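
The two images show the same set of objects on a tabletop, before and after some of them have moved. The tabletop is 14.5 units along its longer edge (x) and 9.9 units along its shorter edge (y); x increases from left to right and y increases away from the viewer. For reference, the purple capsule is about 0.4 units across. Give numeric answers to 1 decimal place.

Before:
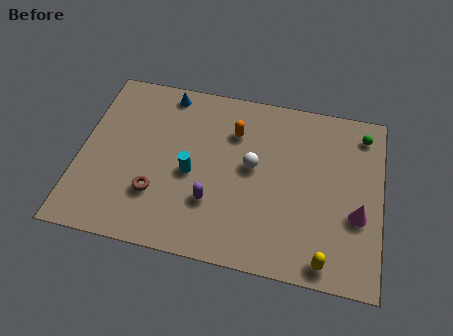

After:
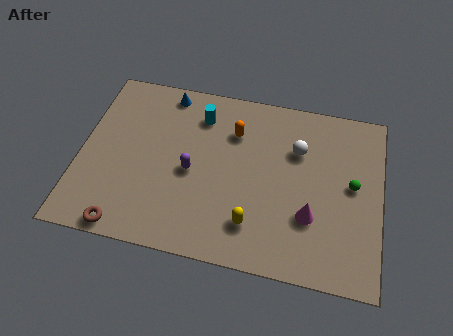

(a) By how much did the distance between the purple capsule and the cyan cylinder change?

+1.5

The distance was about 1.8 in the first image and 3.3 in the second, so they moved 1.5 units further apart.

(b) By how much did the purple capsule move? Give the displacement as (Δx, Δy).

(-1.1, 1.5)

From the two frames, the purple capsule sits at roughly (6.5, 3.0) before and (5.4, 4.5) after.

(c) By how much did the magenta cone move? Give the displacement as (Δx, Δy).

(-2.2, -0.5)

The magenta cone was at about (13.4, 3.7) and moved to about (11.2, 3.2).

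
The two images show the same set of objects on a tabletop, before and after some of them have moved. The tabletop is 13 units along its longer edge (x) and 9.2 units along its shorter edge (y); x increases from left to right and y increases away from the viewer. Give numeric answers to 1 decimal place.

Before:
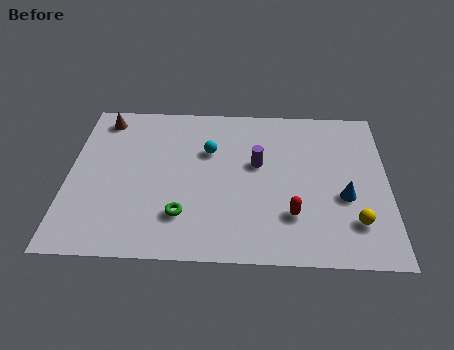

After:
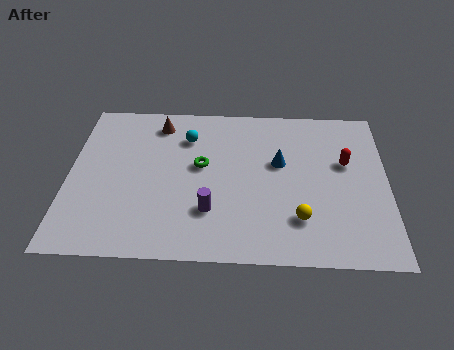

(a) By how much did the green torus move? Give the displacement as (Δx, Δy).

(0.7, 2.9)

The green torus started near (4.7, 2.3) and ended near (5.4, 5.2).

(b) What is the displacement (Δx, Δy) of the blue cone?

(-2.6, 1.9)

The blue cone was at about (11.2, 3.6) and moved to about (8.6, 5.5).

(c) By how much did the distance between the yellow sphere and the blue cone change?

+1.8

The distance was about 1.5 in the first image and 3.3 in the second, so they moved 1.8 units further apart.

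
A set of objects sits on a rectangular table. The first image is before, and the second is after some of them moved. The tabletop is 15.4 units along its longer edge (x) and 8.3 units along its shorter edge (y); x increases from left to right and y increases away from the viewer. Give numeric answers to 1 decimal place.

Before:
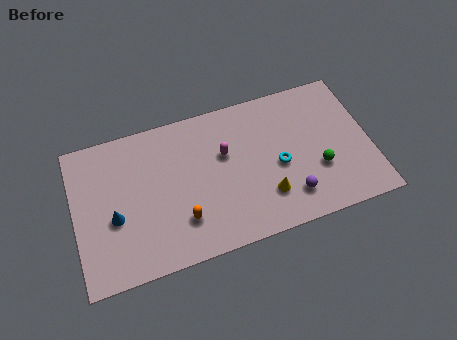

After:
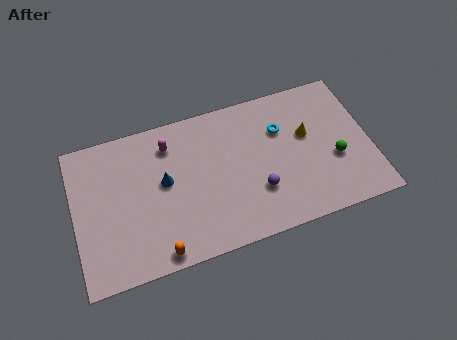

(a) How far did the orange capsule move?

1.9

The orange capsule moved from about (5.4, 2.2) to (4.1, 0.8), a distance of √(1.3² + 1.4²) ≈ 1.9.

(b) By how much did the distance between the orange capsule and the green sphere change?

+2.5

They were about 7.2 units apart before and 9.7 after — 2.5 units further apart.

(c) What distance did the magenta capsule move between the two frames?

3.1

From (7.9, 5.2) to (5.1, 6.6), the magenta capsule covered √(2.8² + 1.4²) ≈ 3.1 units.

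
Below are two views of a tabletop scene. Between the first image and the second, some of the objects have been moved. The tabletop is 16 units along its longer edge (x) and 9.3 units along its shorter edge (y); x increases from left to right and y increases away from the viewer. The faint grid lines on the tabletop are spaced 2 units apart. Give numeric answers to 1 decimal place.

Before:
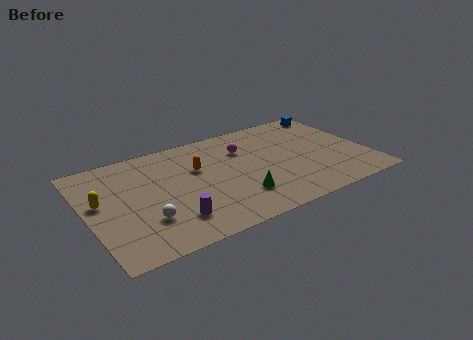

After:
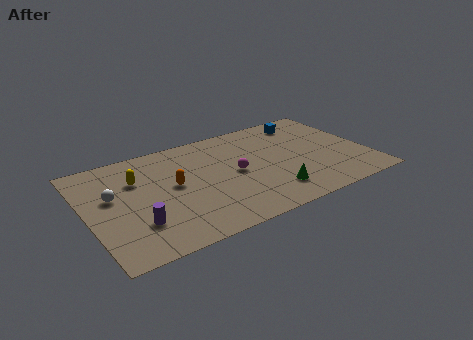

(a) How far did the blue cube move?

1.8

The blue cube was near (14.9, 8.2) before and (13.1, 7.8) after, so it travelled √(1.8² + 0.4²) ≈ 1.8 units.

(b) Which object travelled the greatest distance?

the white sphere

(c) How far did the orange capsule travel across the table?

1.7

From (6.4, 5.9) to (4.9, 5.0), the orange capsule covered √(1.5² + 0.9²) ≈ 1.7 units.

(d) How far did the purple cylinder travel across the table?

2.0

The purple cylinder was near (4.4, 2.1) before and (2.5, 2.6) after, so it travelled √(1.9² + 0.5²) ≈ 2.0 units.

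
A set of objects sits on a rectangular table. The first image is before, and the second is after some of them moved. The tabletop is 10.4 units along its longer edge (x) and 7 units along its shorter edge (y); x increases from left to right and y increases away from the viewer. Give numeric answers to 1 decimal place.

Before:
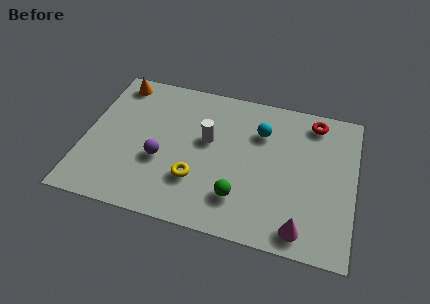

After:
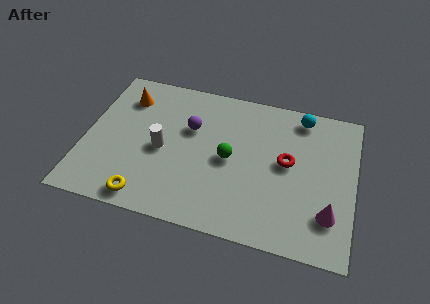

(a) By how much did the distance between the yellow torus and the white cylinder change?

+0.4

Before: roughly 2.0 units apart; after: 2.4. That's 0.4 units further apart.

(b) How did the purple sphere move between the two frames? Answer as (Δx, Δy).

(1.0, 1.8)

From the two frames, the purple sphere sits at roughly (3.0, 2.7) before and (4.0, 4.5) after.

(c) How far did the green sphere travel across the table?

1.8

The green sphere moved from about (6.1, 1.7) to (5.6, 3.4), a distance of √(0.5² + 1.7²) ≈ 1.8.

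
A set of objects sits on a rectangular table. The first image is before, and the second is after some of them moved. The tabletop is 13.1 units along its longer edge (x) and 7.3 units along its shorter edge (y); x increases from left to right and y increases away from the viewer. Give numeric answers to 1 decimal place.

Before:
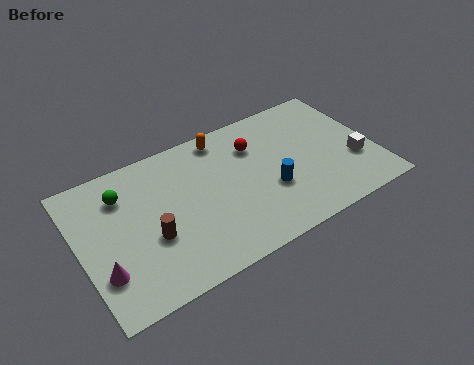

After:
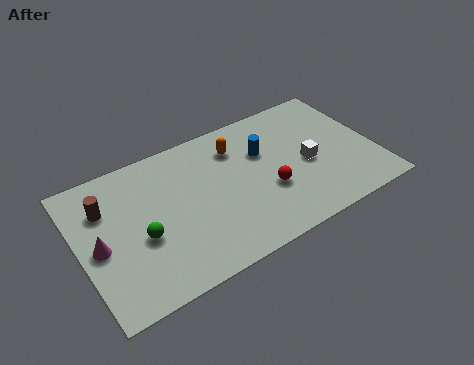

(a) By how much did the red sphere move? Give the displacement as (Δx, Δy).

(0.2, -2.6)

The red sphere started near (8.0, 5.3) and ended near (8.2, 2.7).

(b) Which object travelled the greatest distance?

the brown cylinder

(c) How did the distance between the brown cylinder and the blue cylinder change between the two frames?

+1.7

Before: roughly 5.3 units apart; after: 7.0. That's 1.7 units further apart.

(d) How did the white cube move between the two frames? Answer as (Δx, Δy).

(-2.0, 0.8)

The white cube started near (12.1, 2.5) and ended near (10.1, 3.3).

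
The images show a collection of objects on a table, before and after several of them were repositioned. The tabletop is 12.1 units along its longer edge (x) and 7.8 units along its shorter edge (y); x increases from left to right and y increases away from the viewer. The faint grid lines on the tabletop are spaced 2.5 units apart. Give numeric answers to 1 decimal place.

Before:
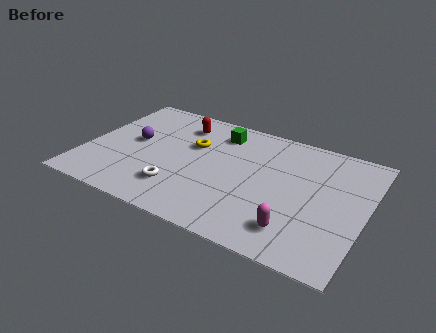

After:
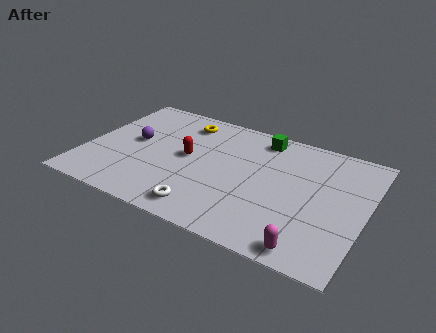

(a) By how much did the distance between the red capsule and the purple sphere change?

-0.3

The distance was about 2.7 in the first image and 2.4 in the second, so they moved 0.3 units closer together.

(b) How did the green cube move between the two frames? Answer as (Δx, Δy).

(1.8, 0.4)

The green cube was at about (5.5, 6.3) and moved to about (7.3, 6.7).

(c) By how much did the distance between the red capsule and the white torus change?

-1.1

The distance was about 4.3 in the first image and 3.2 in the second, so they moved 1.1 units closer together.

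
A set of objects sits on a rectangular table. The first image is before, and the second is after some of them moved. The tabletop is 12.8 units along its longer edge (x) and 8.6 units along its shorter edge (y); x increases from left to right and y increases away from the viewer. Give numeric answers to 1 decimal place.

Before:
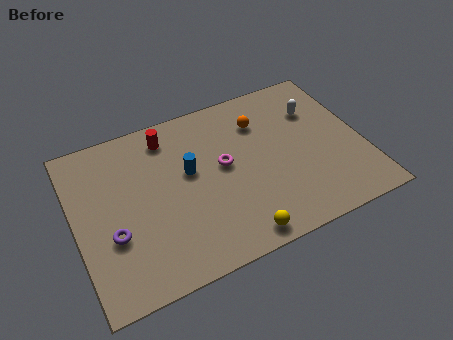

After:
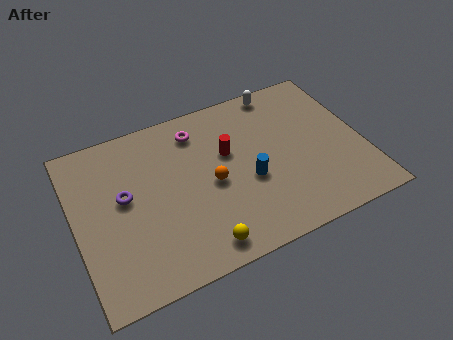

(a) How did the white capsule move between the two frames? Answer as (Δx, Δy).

(-1.4, 1.7)

The white capsule started near (11.0, 6.1) and ended near (9.6, 7.8).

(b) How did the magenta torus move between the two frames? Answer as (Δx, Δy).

(-0.9, 2.3)

The magenta torus started near (6.6, 4.7) and ended near (5.7, 7.0).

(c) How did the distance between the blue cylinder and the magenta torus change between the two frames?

+2.5

The distance was about 1.5 in the first image and 4.0 in the second, so they moved 2.5 units further apart.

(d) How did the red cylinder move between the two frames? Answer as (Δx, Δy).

(2.5, -1.9)

The red cylinder started near (4.4, 7.2) and ended near (6.9, 5.3).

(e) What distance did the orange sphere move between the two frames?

3.5

The orange sphere was near (8.5, 6.4) before and (6.0, 4.0) after, so it travelled √(2.5² + 2.4²) ≈ 3.5 units.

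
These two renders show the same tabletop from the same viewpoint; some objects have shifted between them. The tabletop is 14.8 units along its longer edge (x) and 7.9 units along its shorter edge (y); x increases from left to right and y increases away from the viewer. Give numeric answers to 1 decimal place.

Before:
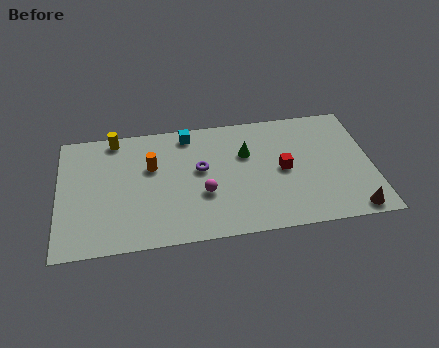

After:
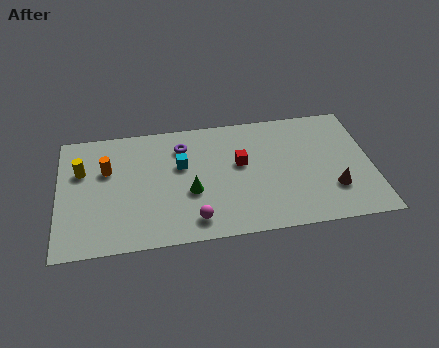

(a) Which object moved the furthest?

the green cone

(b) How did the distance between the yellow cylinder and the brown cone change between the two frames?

-0.5

Before: roughly 12.7 units apart; after: 12.2. That's 0.5 units closer together.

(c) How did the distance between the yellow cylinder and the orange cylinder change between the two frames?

-1.5

Before: roughly 2.7 units apart; after: 1.2. That's 1.5 units closer together.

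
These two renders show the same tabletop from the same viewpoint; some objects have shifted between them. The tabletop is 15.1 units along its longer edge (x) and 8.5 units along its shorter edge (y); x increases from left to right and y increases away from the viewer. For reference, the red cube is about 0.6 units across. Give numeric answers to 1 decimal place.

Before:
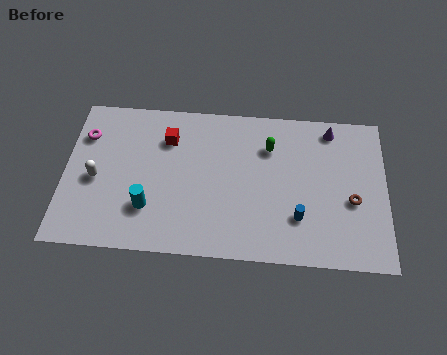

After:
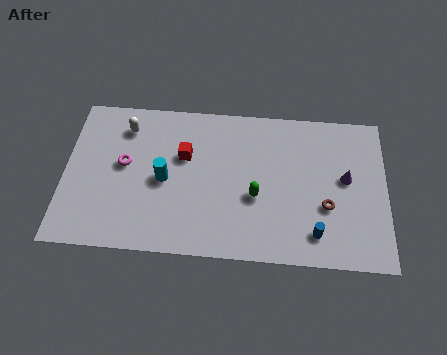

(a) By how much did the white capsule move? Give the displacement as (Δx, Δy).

(1.3, 3.0)

From the two frames, the white capsule sits at roughly (1.5, 3.8) before and (2.8, 6.8) after.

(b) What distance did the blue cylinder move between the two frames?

1.1

The blue cylinder moved from about (11.0, 2.4) to (11.8, 1.6), a distance of √(0.8² + 0.8²) ≈ 1.1.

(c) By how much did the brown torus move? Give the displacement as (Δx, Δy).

(-1.2, -0.4)

The brown torus was at about (13.5, 3.5) and moved to about (12.3, 3.1).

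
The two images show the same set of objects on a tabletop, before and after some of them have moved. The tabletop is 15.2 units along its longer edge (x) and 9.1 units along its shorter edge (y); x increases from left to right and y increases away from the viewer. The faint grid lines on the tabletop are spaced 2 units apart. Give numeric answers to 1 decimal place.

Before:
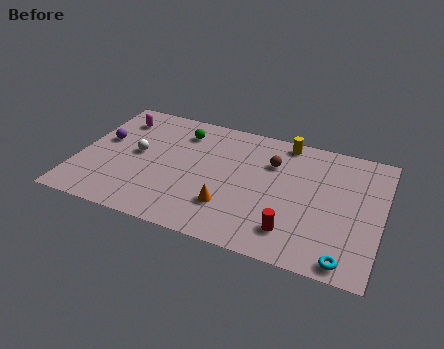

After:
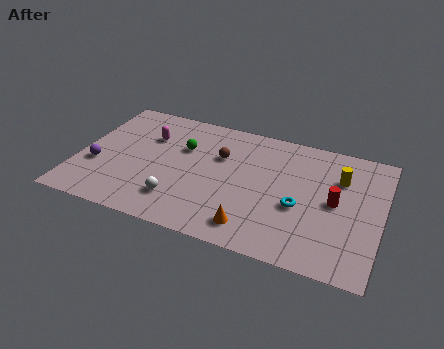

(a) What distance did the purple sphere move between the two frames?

2.0

The purple sphere was near (1.1, 5.3) before and (1.0, 3.3) after, so it travelled √(0.1² + 2.0²) ≈ 2.0 units.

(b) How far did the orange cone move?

1.6

The orange cone was near (7.8, 2.5) before and (9.1, 1.5) after, so it travelled √(1.3² + 1.0²) ≈ 1.6 units.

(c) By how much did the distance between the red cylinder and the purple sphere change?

+1.5

Before: roughly 10.5 units apart; after: 12.0. That's 1.5 units further apart.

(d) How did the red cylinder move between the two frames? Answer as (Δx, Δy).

(1.9, 2.7)

The red cylinder started near (11.0, 1.9) and ended near (12.9, 4.6).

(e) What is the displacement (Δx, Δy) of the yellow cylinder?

(2.9, -1.8)

From the two frames, the yellow cylinder sits at roughly (10.1, 8.2) before and (13.0, 6.4) after.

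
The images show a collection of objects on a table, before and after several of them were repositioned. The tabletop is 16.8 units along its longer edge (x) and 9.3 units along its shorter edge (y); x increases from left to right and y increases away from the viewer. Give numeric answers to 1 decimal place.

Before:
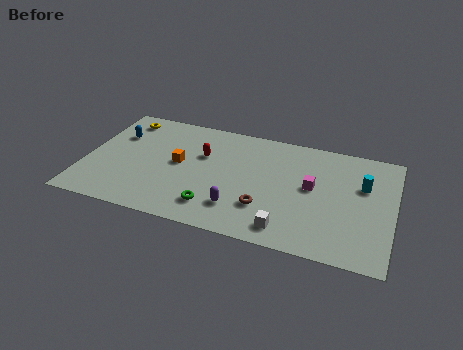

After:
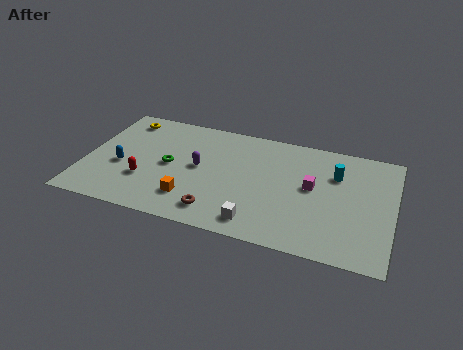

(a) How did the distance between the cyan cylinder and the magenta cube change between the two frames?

-1.0

The distance was about 2.8 in the first image and 1.8 in the second, so they moved 1.0 units closer together.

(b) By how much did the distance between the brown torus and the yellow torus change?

-1.2

They were about 9.8 units apart before and 8.6 after — 1.2 units closer together.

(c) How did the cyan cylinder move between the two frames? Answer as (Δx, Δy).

(-1.5, 0.5)

The cyan cylinder was at about (15.1, 6.0) and moved to about (13.6, 6.5).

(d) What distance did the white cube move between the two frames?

1.6

The white cube was near (11.3, 1.4) before and (9.7, 1.4) after, so it travelled √(1.6² + 0.0²) ≈ 1.6 units.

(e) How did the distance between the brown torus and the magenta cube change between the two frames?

+2.6

Before: roughly 3.4 units apart; after: 6.0. That's 2.6 units further apart.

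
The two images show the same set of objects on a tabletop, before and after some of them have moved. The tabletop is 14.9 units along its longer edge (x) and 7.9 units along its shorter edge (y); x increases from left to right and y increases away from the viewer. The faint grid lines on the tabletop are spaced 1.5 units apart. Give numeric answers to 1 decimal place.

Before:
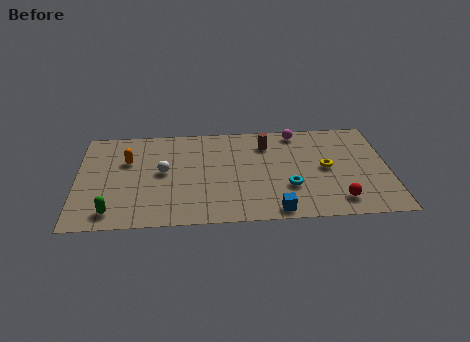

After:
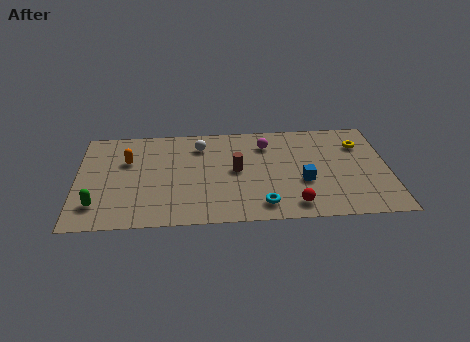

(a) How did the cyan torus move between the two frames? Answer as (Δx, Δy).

(-1.3, -1.3)

The cyan torus started near (10.1, 2.6) and ended near (8.8, 1.3).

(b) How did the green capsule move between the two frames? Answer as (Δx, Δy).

(-0.7, 0.6)

From the two frames, the green capsule sits at roughly (1.7, 1.2) before and (1.0, 1.8) after.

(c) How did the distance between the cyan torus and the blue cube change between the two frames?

+0.7

The distance was about 1.9 in the first image and 2.6 in the second, so they moved 0.7 units further apart.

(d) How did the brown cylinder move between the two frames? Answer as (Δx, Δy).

(-1.5, -2.0)

The brown cylinder started near (9.1, 6.1) and ended near (7.6, 4.1).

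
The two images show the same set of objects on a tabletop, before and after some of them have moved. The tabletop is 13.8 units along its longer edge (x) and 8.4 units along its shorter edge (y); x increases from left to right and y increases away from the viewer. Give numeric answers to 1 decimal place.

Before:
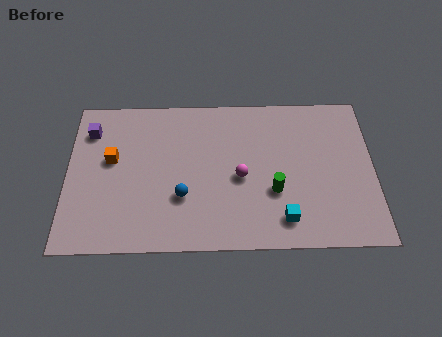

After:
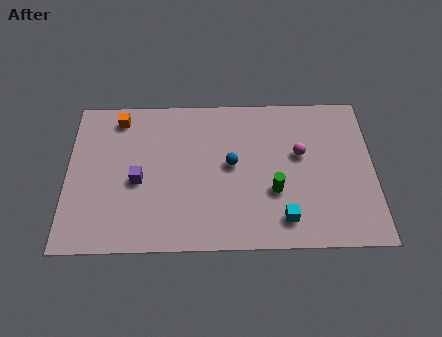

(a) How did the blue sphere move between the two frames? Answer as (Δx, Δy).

(2.2, 1.7)

From the two frames, the blue sphere sits at roughly (5.2, 2.8) before and (7.4, 4.5) after.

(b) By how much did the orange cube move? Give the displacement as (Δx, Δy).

(0.3, 2.3)

The orange cube was at about (2.0, 4.9) and moved to about (2.3, 7.2).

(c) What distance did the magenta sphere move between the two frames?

3.0

The magenta sphere was near (7.8, 3.8) before and (10.5, 5.0) after, so it travelled √(2.7² + 1.2²) ≈ 3.0 units.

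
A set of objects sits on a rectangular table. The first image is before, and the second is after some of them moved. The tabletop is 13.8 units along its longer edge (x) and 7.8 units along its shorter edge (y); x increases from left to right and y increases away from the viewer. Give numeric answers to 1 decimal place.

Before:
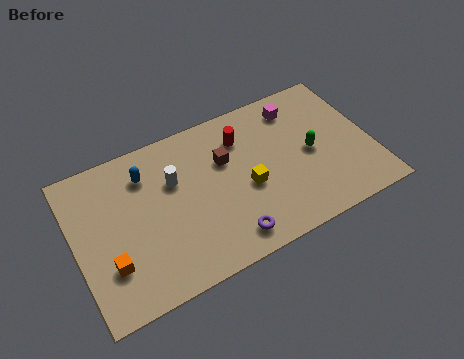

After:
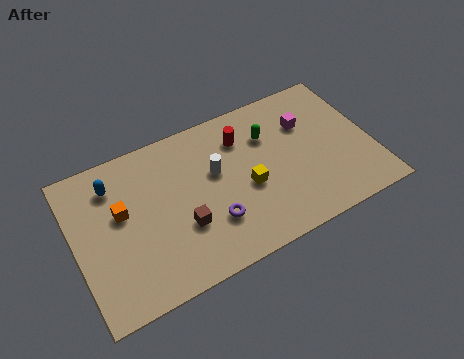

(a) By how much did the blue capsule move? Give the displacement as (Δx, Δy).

(-1.5, 0.1)

From the two frames, the blue capsule sits at roughly (3.5, 6.0) before and (2.0, 6.1) after.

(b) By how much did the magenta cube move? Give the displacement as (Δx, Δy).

(0.3, -1.0)

From the two frames, the magenta cube sits at roughly (10.7, 6.4) before and (11.0, 5.4) after.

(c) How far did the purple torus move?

1.3

The purple torus moved from about (6.7, 1.2) to (6.1, 2.3), a distance of √(0.6² + 1.1²) ≈ 1.3.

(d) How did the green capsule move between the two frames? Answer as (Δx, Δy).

(-1.8, 1.7)

The green capsule started near (11.0, 3.8) and ended near (9.2, 5.5).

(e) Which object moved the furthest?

the brown cube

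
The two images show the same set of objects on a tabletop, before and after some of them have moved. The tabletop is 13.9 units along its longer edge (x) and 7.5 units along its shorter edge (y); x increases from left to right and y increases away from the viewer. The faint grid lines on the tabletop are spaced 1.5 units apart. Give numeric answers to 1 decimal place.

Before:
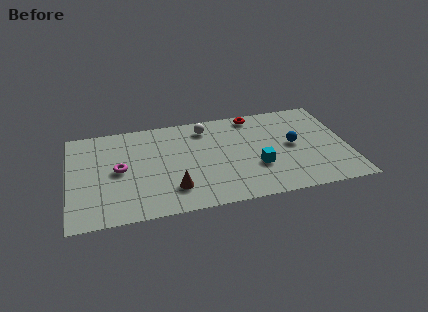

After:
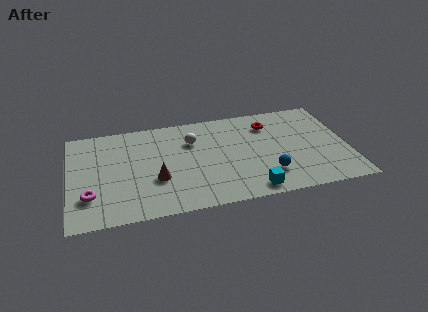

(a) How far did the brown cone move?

1.2

The brown cone was near (5.1, 1.8) before and (4.3, 2.7) after, so it travelled √(0.8² + 0.9²) ≈ 1.2 units.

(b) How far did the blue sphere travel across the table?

2.4

The blue sphere moved from about (11.2, 3.9) to (9.8, 1.9), a distance of √(1.4² + 2.0²) ≈ 2.4.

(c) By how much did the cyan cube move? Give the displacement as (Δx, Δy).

(-0.4, -1.7)

The cyan cube started near (9.3, 2.6) and ended near (8.9, 0.9).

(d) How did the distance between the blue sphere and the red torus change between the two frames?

+0.6

The distance was about 3.3 in the first image and 3.9 in the second, so they moved 0.6 units further apart.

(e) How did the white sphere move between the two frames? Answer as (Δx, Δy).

(-0.7, -0.9)

From the two frames, the white sphere sits at roughly (6.9, 6.2) before and (6.2, 5.3) after.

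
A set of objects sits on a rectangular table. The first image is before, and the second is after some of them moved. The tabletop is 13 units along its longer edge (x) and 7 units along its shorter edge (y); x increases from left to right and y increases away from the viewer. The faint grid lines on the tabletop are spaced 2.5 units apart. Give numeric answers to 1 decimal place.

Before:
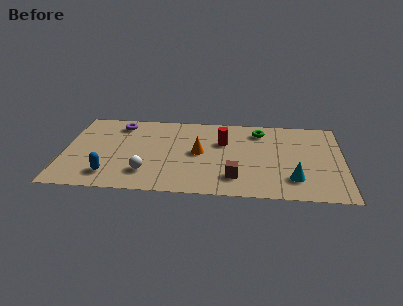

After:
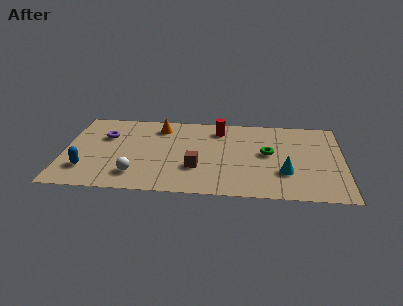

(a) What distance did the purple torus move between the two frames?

1.3

The purple torus was near (2.5, 5.8) before and (1.9, 4.7) after, so it travelled √(0.6² + 1.1²) ≈ 1.3 units.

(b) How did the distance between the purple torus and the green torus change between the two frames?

+1.1

They were about 6.6 units apart before and 7.7 after — 1.1 units further apart.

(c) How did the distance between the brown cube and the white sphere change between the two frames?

-1.2

They were about 4.1 units apart before and 2.9 after — 1.2 units closer together.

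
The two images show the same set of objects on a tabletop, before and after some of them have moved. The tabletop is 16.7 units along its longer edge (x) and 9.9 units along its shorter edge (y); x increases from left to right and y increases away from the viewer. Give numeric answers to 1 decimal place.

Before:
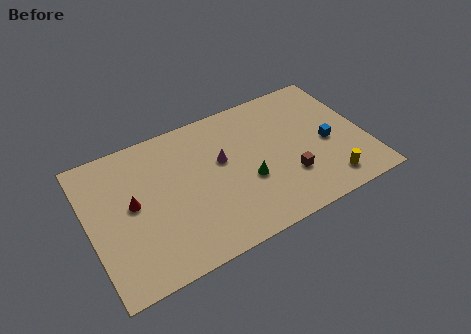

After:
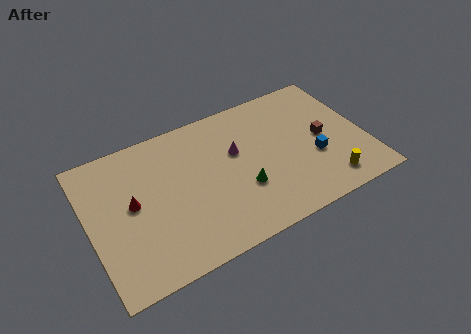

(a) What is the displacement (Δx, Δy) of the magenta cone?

(0.9, 0.2)

The magenta cone was at about (8.1, 5.9) and moved to about (9.0, 6.1).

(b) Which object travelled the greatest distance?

the brown cube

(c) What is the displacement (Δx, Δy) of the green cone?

(-0.4, -0.4)

The green cone started near (9.4, 3.8) and ended near (9.0, 3.4).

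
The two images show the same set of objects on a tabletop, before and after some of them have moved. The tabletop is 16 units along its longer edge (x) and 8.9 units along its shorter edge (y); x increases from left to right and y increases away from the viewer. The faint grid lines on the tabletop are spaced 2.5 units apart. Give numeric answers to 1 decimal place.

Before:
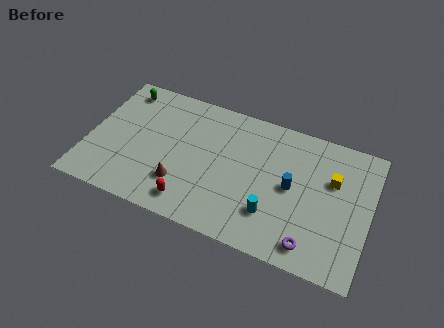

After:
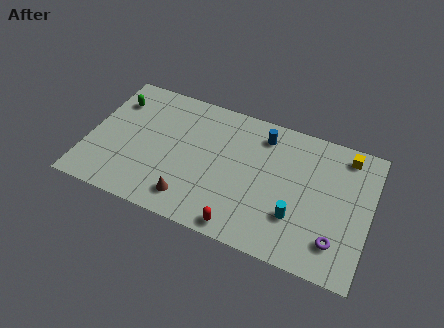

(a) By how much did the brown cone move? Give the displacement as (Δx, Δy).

(0.6, -0.8)

The brown cone was at about (5.5, 2.4) and moved to about (6.1, 1.6).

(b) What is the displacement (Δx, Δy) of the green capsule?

(-0.3, -0.9)

From the two frames, the green capsule sits at roughly (1.5, 7.6) before and (1.2, 6.7) after.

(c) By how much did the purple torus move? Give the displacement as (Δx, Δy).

(1.3, 0.7)

The purple torus was at about (13.0, 1.3) and moved to about (14.3, 2.0).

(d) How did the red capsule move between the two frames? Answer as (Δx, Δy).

(2.9, -0.5)

From the two frames, the red capsule sits at roughly (6.2, 1.4) before and (9.1, 0.9) after.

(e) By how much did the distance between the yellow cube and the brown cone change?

+1.3

Before: roughly 9.0 units apart; after: 10.3. That's 1.3 units further apart.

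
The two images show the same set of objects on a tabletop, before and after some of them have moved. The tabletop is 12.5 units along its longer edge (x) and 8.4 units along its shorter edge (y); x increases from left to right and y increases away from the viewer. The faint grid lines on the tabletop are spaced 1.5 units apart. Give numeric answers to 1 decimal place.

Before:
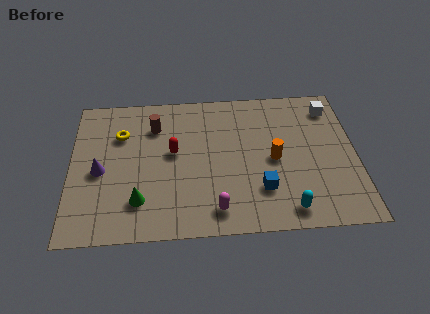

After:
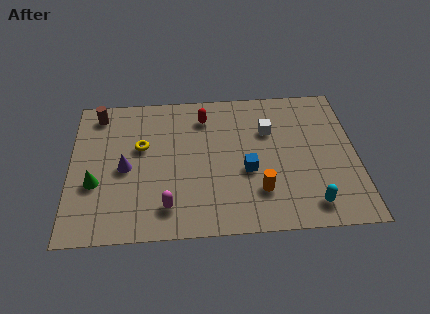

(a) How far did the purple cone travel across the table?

1.1

From (1.3, 3.8) to (2.4, 3.9), the purple cone covered √(1.1² + 0.1²) ≈ 1.1 units.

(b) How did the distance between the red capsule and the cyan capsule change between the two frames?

+0.9

The distance was about 6.1 in the first image and 7.0 in the second, so they moved 0.9 units further apart.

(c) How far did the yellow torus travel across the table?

1.2

The yellow torus moved from about (2.2, 5.9) to (3.1, 5.1), a distance of √(0.9² + 0.8²) ≈ 1.2.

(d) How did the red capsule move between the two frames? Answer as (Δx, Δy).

(1.4, 2.0)

The red capsule was at about (4.5, 4.7) and moved to about (5.9, 6.7).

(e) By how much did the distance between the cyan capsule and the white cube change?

-1.5

They were about 6.2 units apart before and 4.7 after — 1.5 units closer together.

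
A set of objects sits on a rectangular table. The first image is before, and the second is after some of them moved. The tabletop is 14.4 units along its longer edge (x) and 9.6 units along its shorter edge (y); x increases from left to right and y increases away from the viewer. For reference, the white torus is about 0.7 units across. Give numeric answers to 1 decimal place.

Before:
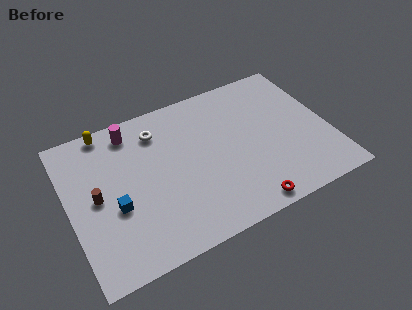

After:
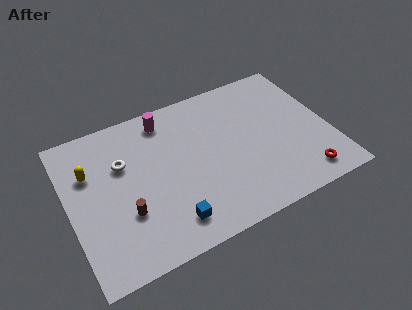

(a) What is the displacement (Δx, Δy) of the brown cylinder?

(1.4, -1.6)

The brown cylinder was at about (1.5, 4.8) and moved to about (2.9, 3.2).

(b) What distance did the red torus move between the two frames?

3.3

The red torus moved from about (9.2, 0.9) to (12.5, 1.4), a distance of √(3.3² + 0.5²) ≈ 3.3.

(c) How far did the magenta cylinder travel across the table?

1.9

From (3.8, 8.2) to (5.7, 8.2), the magenta cylinder covered √(1.9² + 0.0²) ≈ 1.9 units.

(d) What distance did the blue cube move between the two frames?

3.4

The blue cube was near (2.4, 3.8) before and (5.1, 1.7) after, so it travelled √(2.7² + 2.1²) ≈ 3.4 units.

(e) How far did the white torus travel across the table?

2.5

From (5.2, 7.6) to (3.1, 6.3), the white torus covered √(2.1² + 1.3²) ≈ 2.5 units.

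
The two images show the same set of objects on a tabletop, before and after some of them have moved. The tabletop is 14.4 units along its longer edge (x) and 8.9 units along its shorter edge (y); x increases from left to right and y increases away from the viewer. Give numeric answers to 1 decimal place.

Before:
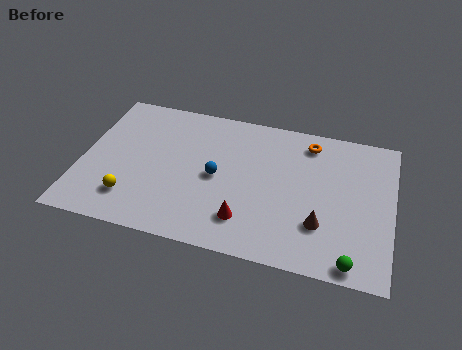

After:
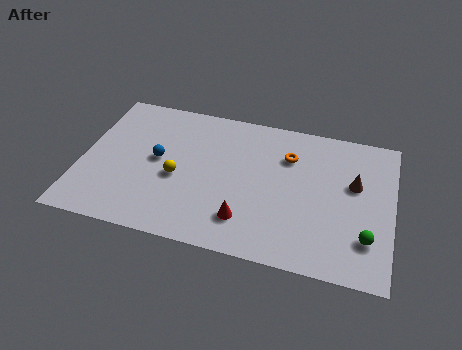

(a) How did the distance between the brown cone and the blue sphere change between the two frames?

+3.9

Before: roughly 5.2 units apart; after: 9.1. That's 3.9 units further apart.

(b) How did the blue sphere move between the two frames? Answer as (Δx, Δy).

(-2.8, 0.4)

From the two frames, the blue sphere sits at roughly (6.3, 4.3) before and (3.5, 4.7) after.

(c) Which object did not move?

the red cone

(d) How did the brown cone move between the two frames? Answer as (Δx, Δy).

(1.4, 2.8)

The brown cone was at about (11.2, 2.6) and moved to about (12.6, 5.4).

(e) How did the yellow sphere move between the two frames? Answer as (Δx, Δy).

(2.0, 1.8)

The yellow sphere started near (2.5, 2.0) and ended near (4.5, 3.8).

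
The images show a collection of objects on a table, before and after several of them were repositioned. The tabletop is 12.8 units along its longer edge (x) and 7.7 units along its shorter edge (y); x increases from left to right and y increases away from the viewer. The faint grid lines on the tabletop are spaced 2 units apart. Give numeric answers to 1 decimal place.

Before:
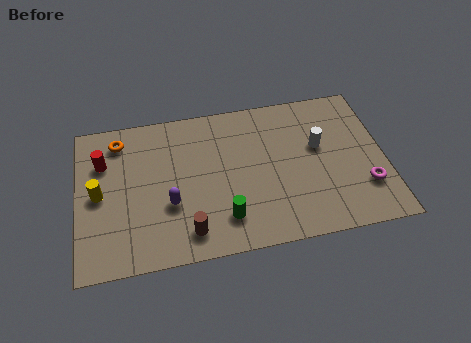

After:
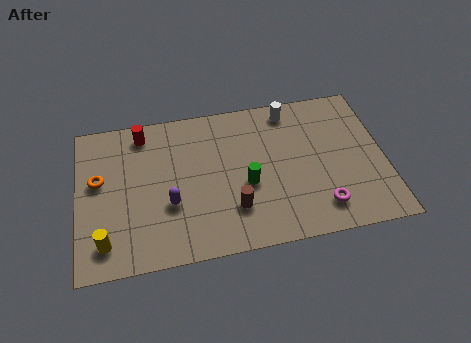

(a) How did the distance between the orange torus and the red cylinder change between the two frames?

+1.6

The distance was about 1.2 in the first image and 2.8 in the second, so they moved 1.6 units further apart.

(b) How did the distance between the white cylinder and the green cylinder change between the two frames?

-1.0

Before: roughly 5.0 units apart; after: 4.0. That's 1.0 units closer together.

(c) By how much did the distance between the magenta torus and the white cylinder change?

+2.3

The distance was about 3.0 in the first image and 5.3 in the second, so they moved 2.3 units further apart.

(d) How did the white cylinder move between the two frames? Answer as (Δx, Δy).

(-1.1, 2.1)

From the two frames, the white cylinder sits at roughly (10.1, 4.6) before and (9.0, 6.7) after.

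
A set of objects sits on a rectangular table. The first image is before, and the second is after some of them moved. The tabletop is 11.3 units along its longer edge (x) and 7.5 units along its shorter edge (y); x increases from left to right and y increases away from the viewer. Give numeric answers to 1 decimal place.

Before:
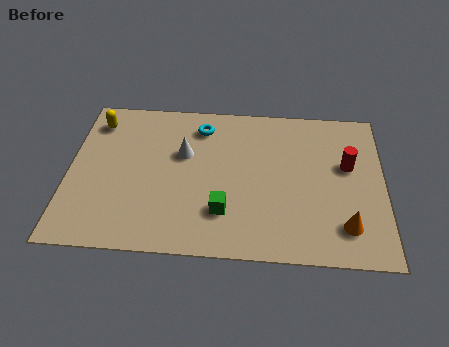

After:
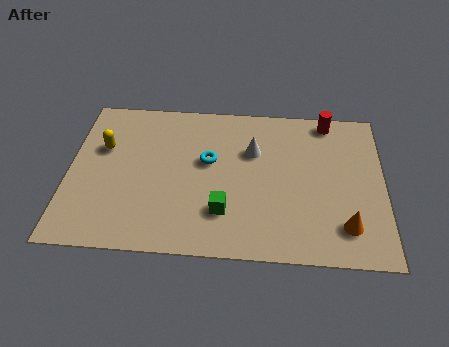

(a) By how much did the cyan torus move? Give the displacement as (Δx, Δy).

(0.3, -1.7)

From the two frames, the cyan torus sits at roughly (4.7, 6.1) before and (5.0, 4.4) after.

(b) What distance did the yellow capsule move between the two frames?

1.3

The yellow capsule moved from about (0.9, 6.1) to (1.2, 4.8), a distance of √(0.3² + 1.3²) ≈ 1.3.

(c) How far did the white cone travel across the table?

2.5

From (4.1, 4.7) to (6.6, 5.0), the white cone covered √(2.5² + 0.3²) ≈ 2.5 units.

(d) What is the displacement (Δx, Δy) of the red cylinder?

(-0.7, 2.2)

The red cylinder started near (10.0, 4.5) and ended near (9.3, 6.7).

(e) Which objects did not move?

the orange cone and the green cube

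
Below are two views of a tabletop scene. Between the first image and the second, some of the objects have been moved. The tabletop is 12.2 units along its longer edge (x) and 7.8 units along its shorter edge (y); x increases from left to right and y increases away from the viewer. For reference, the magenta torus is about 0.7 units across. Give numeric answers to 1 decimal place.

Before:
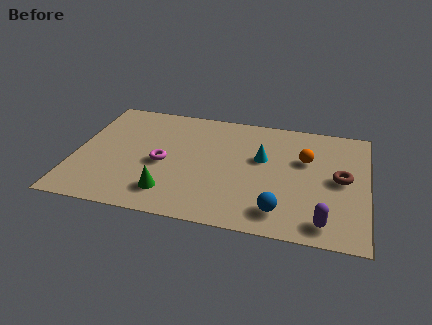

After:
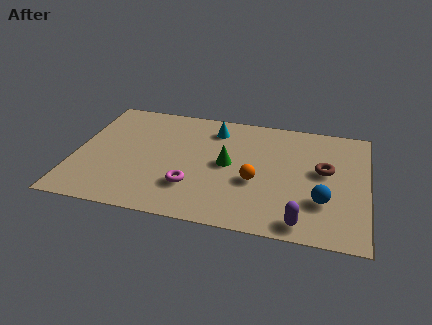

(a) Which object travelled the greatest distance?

the green cone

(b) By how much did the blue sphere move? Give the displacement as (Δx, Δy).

(1.7, 1.0)

The blue sphere was at about (8.7, 1.4) and moved to about (10.4, 2.4).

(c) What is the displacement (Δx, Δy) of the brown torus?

(-0.7, 0.4)

The brown torus was at about (11.1, 4.0) and moved to about (10.4, 4.4).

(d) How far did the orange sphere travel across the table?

2.8

The orange sphere moved from about (9.6, 5.0) to (7.6, 3.1), a distance of √(2.0² + 1.9²) ≈ 2.8.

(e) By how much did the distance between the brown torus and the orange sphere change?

+1.3

Before: roughly 1.8 units apart; after: 3.1. That's 1.3 units further apart.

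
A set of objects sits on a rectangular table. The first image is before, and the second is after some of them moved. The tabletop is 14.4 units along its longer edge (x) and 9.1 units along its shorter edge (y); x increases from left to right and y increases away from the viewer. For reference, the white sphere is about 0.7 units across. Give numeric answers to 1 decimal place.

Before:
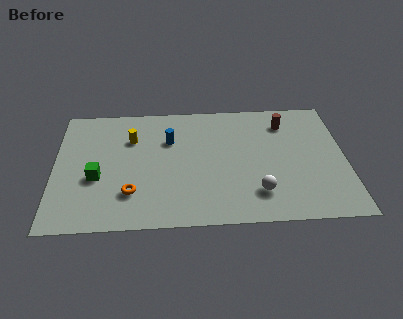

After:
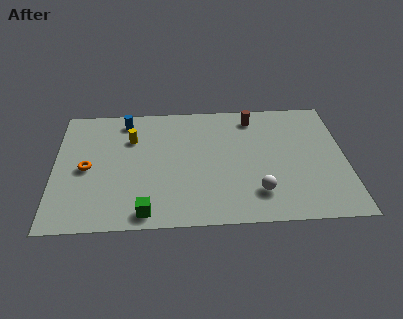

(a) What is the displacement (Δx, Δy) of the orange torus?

(-2.2, 1.9)

From the two frames, the orange torus sits at roughly (3.8, 2.4) before and (1.6, 4.3) after.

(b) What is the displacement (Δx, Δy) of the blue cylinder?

(-2.2, 1.6)

The blue cylinder was at about (5.7, 6.2) and moved to about (3.5, 7.8).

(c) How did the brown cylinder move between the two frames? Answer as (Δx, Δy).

(-1.6, 0.5)

The brown cylinder started near (11.5, 7.2) and ended near (9.9, 7.7).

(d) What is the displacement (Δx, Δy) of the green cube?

(2.4, -2.6)

The green cube started near (2.1, 3.6) and ended near (4.5, 1.0).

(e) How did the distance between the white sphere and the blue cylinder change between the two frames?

+2.7

Before: roughly 5.9 units apart; after: 8.6. That's 2.7 units further apart.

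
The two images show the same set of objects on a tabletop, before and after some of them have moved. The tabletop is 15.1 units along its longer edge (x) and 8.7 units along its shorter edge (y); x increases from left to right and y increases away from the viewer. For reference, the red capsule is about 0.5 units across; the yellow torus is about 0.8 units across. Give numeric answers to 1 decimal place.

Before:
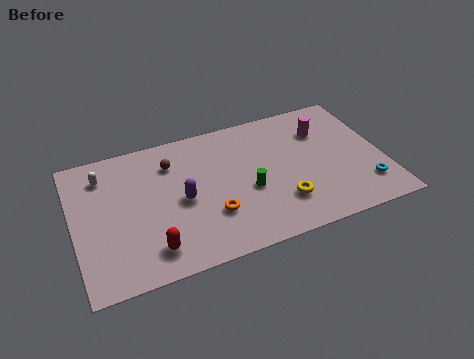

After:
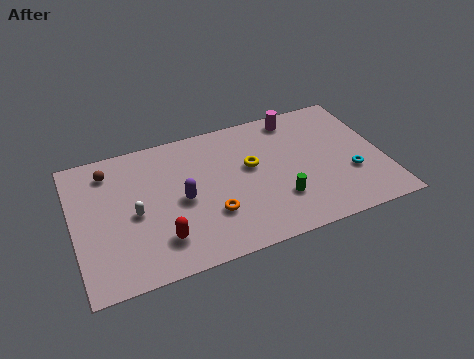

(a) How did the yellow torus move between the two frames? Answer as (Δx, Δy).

(-1.2, 2.8)

From the two frames, the yellow torus sits at roughly (9.9, 2.3) before and (8.7, 5.1) after.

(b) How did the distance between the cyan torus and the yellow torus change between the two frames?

+1.0

The distance was about 4.1 in the first image and 5.1 in the second, so they moved 1.0 units further apart.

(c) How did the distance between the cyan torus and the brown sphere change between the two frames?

+2.0

The distance was about 10.2 in the first image and 12.2 in the second, so they moved 2.0 units further apart.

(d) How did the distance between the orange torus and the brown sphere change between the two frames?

+2.2

The distance was about 4.2 in the first image and 6.4 in the second, so they moved 2.2 units further apart.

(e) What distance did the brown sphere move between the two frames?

3.0

The brown sphere was near (4.9, 6.6) before and (1.9, 7.1) after, so it travelled √(3.0² + 0.5²) ≈ 3.0 units.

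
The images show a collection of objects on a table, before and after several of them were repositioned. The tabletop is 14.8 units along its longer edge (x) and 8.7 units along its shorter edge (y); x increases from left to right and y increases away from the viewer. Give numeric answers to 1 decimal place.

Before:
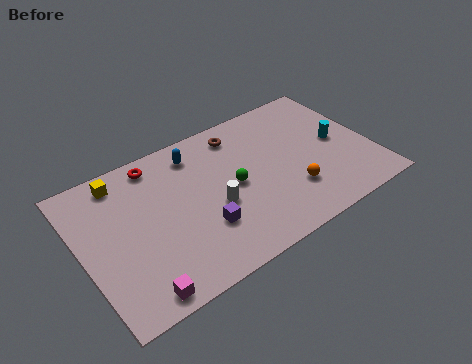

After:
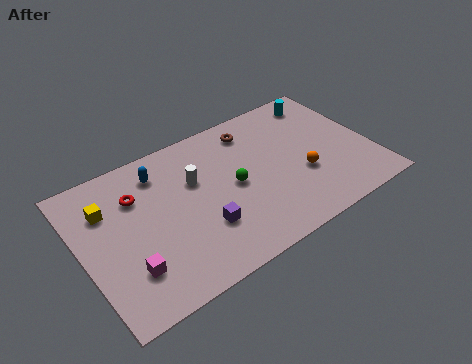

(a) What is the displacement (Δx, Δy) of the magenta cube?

(-0.2, 1.4)

The magenta cube was at about (2.2, 0.9) and moved to about (2.0, 2.3).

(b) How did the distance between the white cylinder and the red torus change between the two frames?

-1.7

Before: roughly 4.7 units apart; after: 3.0. That's 1.7 units closer together.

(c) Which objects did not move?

the green sphere and the purple cube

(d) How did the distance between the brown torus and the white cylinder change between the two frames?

-0.5

Before: roughly 4.2 units apart; after: 3.7. That's 0.5 units closer together.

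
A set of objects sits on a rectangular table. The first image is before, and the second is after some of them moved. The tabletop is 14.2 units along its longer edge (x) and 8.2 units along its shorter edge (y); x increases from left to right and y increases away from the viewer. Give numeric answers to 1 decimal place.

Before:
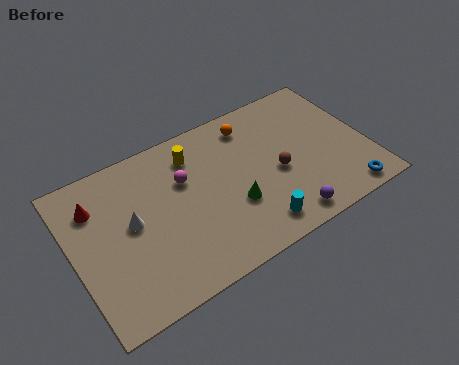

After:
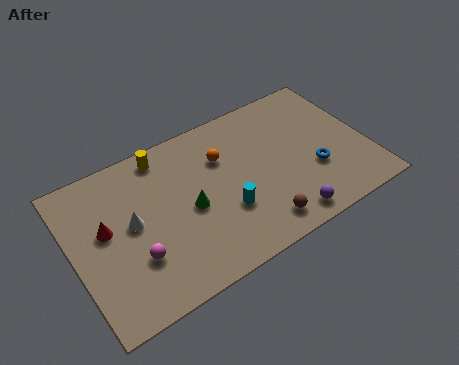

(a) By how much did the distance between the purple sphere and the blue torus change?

-0.4

They were about 3.0 units apart before and 2.6 after — 0.4 units closer together.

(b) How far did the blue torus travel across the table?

2.3

The blue torus was near (12.7, 0.9) before and (11.5, 2.9) after, so it travelled √(1.2² + 2.0²) ≈ 2.3 units.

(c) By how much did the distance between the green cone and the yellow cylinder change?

-0.4

They were about 3.9 units apart before and 3.5 after — 0.4 units closer together.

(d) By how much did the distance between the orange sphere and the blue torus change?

-2.0

Before: roughly 7.0 units apart; after: 5.0. That's 2.0 units closer together.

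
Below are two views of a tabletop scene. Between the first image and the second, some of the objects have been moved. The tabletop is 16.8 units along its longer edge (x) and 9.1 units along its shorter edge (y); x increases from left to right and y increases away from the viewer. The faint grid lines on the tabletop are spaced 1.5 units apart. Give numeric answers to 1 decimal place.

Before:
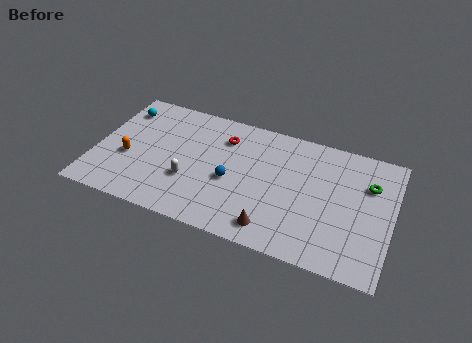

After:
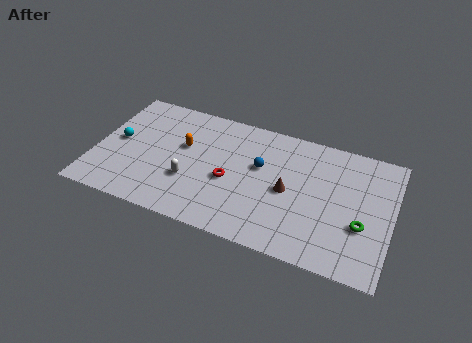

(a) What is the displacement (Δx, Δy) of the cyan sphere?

(0.1, -2.5)

From the two frames, the cyan sphere sits at roughly (1.1, 7.2) before and (1.2, 4.7) after.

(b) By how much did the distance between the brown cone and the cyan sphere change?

-1.2

Before: roughly 11.0 units apart; after: 9.8. That's 1.2 units closer together.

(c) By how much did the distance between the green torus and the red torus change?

-0.8

The distance was about 8.3 in the first image and 7.5 in the second, so they moved 0.8 units closer together.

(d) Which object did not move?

the white capsule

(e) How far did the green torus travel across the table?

3.0

From (15.4, 6.3) to (15.2, 3.3), the green torus covered √(0.2² + 3.0²) ≈ 3.0 units.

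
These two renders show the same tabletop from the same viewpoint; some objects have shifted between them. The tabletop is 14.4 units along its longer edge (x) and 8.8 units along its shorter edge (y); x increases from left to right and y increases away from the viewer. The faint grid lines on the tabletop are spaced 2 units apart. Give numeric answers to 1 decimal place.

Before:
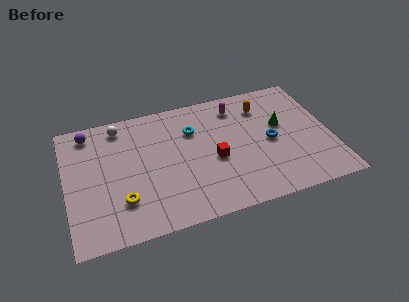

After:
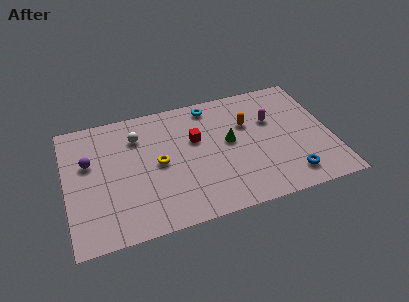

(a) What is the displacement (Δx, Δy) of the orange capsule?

(-0.9, -1.0)

The orange capsule started near (10.9, 6.8) and ended near (10.0, 5.8).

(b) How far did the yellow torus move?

2.9

From (2.9, 2.4) to (5.0, 4.4), the yellow torus covered √(2.1² + 2.0²) ≈ 2.9 units.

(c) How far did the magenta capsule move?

2.3

The magenta capsule moved from about (9.5, 7.2) to (11.3, 5.7), a distance of √(1.8² + 1.5²) ≈ 2.3.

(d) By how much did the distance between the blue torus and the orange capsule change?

+2.1

They were about 2.6 units apart before and 4.7 after — 2.1 units further apart.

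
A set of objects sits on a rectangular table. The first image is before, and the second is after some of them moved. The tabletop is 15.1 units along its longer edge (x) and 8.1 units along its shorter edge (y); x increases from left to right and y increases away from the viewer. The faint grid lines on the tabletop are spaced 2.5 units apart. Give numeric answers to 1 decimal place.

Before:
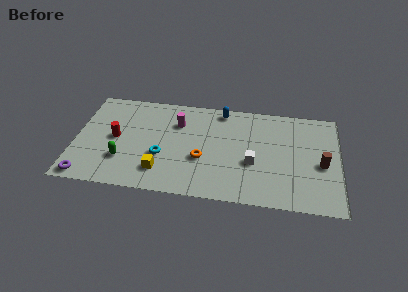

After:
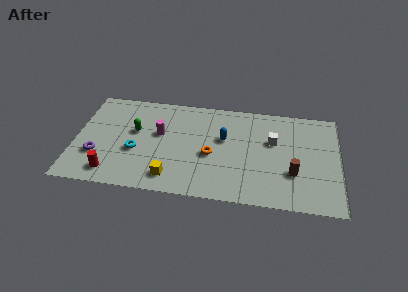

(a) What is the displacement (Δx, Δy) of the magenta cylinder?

(-1.0, -1.0)

The magenta cylinder was at about (5.8, 5.8) and moved to about (4.8, 4.8).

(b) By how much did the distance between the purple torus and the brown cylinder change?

-2.4

The distance was about 13.6 in the first image and 11.2 in the second, so they moved 2.4 units closer together.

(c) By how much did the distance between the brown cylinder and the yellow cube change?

-2.3

The distance was about 9.3 in the first image and 7.0 in the second, so they moved 2.3 units closer together.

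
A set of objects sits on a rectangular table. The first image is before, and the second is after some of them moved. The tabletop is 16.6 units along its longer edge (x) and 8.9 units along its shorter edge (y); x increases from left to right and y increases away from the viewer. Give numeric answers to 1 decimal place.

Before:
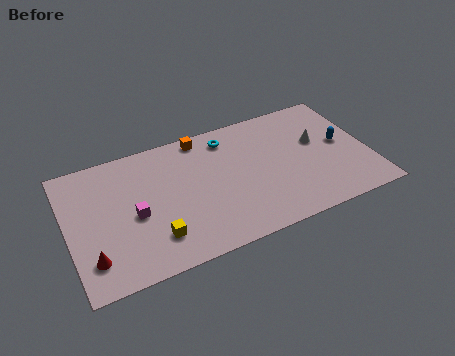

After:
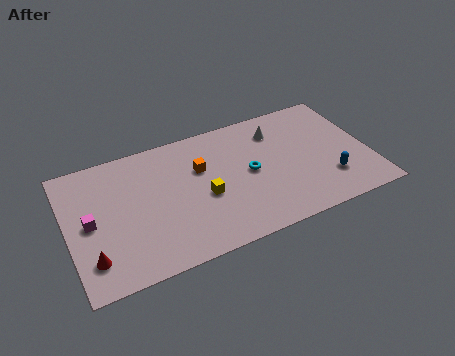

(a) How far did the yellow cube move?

3.4

From (4.5, 2.1) to (7.4, 3.8), the yellow cube covered √(2.9² + 1.7²) ≈ 3.4 units.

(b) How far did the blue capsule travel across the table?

2.5

The blue capsule was near (15.2, 4.7) before and (14.2, 2.4) after, so it travelled √(1.0² + 2.3²) ≈ 2.5 units.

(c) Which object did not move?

the red cone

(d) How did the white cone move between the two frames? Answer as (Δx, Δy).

(-2.1, 1.6)

The white cone was at about (13.9, 5.3) and moved to about (11.8, 6.9).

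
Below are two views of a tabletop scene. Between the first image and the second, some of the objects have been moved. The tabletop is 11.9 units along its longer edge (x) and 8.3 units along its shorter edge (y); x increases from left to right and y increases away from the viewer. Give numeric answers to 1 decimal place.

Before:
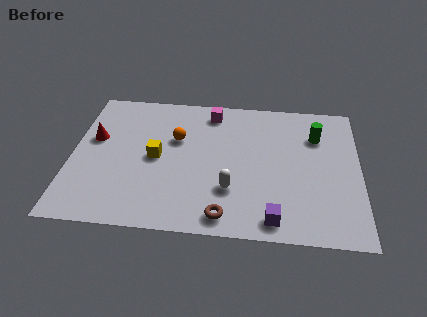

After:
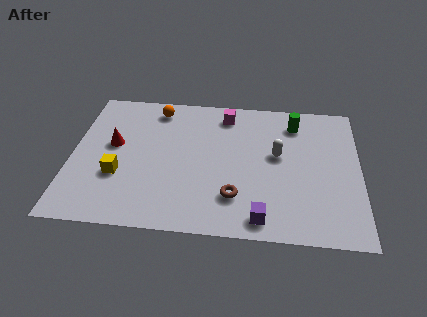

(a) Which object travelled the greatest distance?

the white capsule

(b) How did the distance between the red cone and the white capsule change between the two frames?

+0.6

They were about 6.2 units apart before and 6.8 after — 0.6 units further apart.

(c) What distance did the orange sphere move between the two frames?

2.0

From (4.3, 5.3) to (3.4, 7.1), the orange sphere covered √(0.9² + 1.8²) ≈ 2.0 units.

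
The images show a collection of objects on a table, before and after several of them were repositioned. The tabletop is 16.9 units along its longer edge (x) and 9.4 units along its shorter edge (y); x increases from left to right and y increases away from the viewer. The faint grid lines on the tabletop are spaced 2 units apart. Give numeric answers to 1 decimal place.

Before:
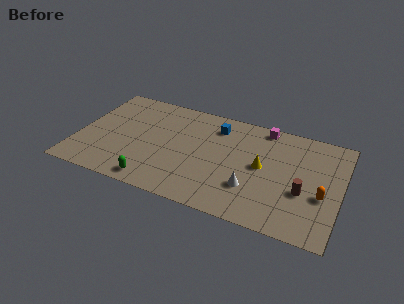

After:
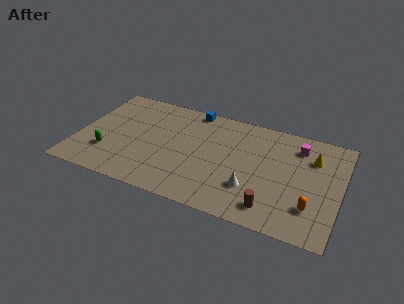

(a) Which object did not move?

the white cone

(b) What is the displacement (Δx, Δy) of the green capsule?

(-3.2, 1.6)

The green capsule was at about (5.3, 1.1) and moved to about (2.1, 2.7).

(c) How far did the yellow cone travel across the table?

3.6

From (11.9, 4.9) to (15.0, 6.8), the yellow cone covered √(3.1² + 1.9²) ≈ 3.6 units.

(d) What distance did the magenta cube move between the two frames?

2.5

From (11.7, 8.5) to (14.0, 7.5), the magenta cube covered √(2.3² + 1.0²) ≈ 2.5 units.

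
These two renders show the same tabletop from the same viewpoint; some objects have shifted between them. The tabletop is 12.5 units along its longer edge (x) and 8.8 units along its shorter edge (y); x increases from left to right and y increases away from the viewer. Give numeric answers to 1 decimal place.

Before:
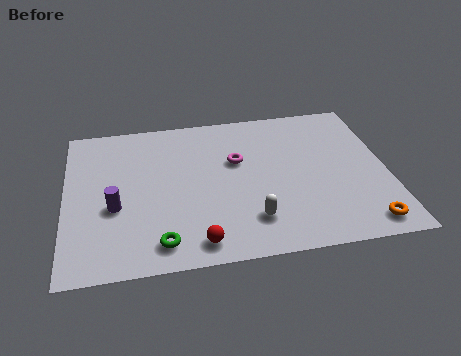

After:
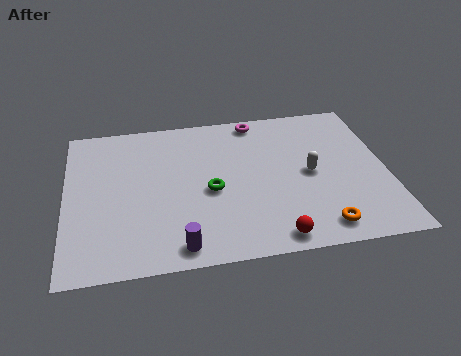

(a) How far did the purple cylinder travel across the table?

3.5

The purple cylinder was near (1.9, 3.5) before and (4.3, 1.0) after, so it travelled √(2.4² + 2.5²) ≈ 3.5 units.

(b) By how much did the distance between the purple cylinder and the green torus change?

+0.4

Before: roughly 2.8 units apart; after: 3.2. That's 0.4 units further apart.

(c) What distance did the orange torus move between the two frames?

1.7

The orange torus was near (11.4, 1.1) before and (9.7, 1.2) after, so it travelled √(1.7² + 0.1²) ≈ 1.7 units.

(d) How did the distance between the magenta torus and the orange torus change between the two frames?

+0.6

The distance was about 6.4 in the first image and 7.0 in the second, so they moved 0.6 units further apart.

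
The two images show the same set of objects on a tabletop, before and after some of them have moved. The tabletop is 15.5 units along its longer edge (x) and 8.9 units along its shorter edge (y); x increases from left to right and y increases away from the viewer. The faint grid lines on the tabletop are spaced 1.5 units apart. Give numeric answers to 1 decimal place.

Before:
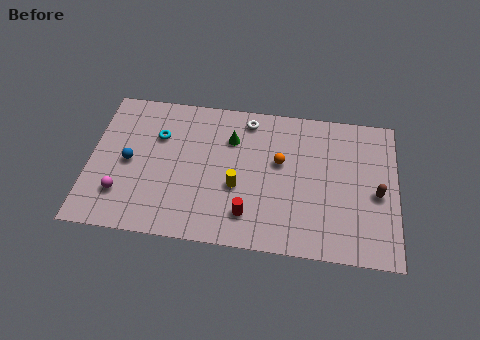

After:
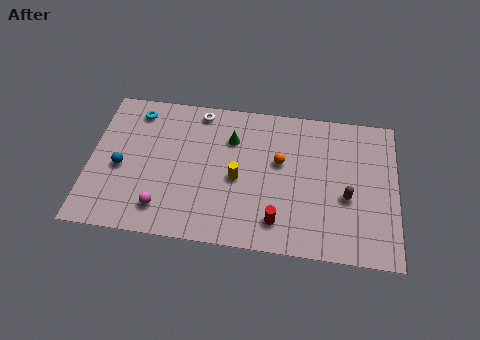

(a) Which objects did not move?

the green cone and the orange sphere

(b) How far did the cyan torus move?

1.8

The cyan torus moved from about (3.4, 6.1) to (2.2, 7.5), a distance of √(1.2² + 1.4²) ≈ 1.8.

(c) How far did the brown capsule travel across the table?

1.6

From (14.5, 4.0) to (13.0, 3.6), the brown capsule covered √(1.5² + 0.4²) ≈ 1.6 units.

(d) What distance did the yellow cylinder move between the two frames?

0.5

The yellow cylinder moved from about (7.5, 3.5) to (7.5, 4.0), a distance of √(0.0² + 0.5²) ≈ 0.5.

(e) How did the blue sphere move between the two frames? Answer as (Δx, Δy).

(-0.4, -0.4)

From the two frames, the blue sphere sits at roughly (2.0, 4.3) before and (1.6, 3.9) after.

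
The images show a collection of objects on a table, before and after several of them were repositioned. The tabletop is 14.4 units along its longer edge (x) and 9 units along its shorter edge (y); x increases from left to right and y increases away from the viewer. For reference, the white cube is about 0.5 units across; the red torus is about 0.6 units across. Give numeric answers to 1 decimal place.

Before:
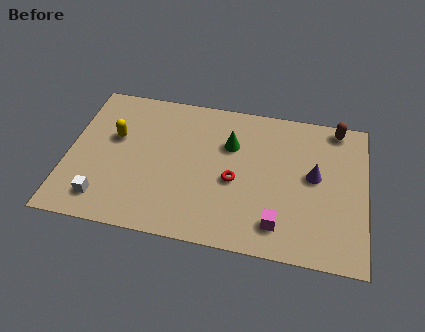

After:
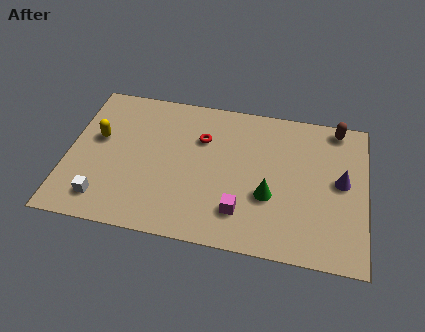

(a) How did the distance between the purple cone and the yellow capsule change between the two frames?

+2.1

They were about 9.7 units apart before and 11.8 after — 2.1 units further apart.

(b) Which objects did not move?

the brown capsule and the white cube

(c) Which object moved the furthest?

the green cone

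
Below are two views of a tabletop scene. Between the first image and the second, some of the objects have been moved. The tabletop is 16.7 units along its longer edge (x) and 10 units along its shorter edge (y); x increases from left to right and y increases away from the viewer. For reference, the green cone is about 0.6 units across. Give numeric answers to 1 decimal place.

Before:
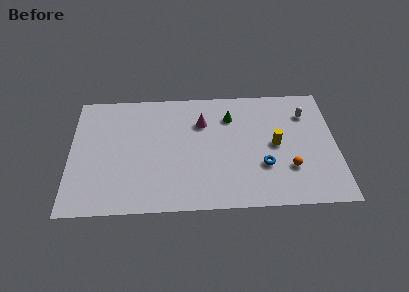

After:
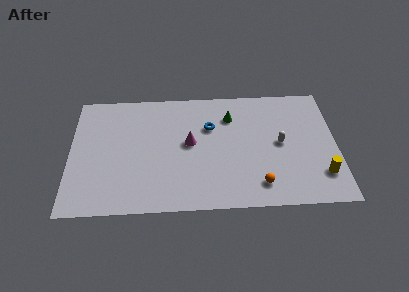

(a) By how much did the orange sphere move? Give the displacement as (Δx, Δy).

(-1.9, -1.2)

From the two frames, the orange sphere sits at roughly (13.7, 3.0) before and (11.8, 1.8) after.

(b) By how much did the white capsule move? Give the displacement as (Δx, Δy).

(-1.7, -2.4)

The white capsule started near (14.9, 7.5) and ended near (13.2, 5.1).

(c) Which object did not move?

the green cone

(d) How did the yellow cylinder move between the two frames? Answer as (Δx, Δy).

(2.8, -2.6)

The yellow cylinder was at about (12.9, 5.0) and moved to about (15.7, 2.4).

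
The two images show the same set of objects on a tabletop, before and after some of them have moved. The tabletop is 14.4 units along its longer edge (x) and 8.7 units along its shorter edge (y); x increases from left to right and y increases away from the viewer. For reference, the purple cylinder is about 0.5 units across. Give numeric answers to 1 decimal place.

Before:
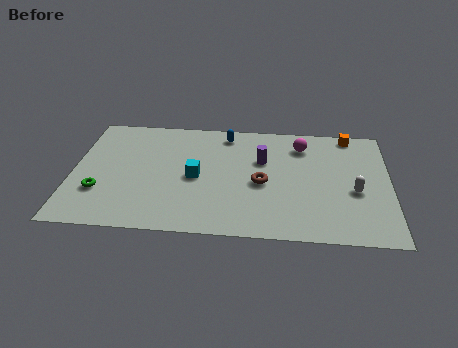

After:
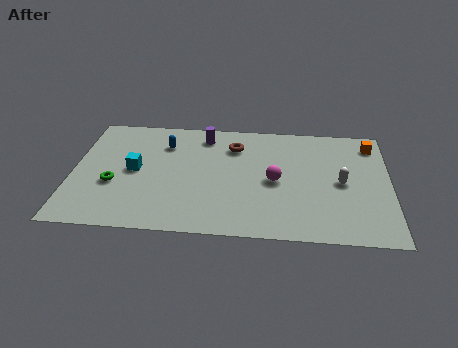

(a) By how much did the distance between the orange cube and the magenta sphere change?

+3.0

Before: roughly 2.4 units apart; after: 5.4. That's 3.0 units further apart.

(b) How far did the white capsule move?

0.8

From (12.8, 3.6) to (12.2, 4.2), the white capsule covered √(0.6² + 0.6²) ≈ 0.8 units.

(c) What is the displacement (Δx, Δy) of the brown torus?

(-1.3, 2.7)

From the two frames, the brown torus sits at roughly (8.6, 3.9) before and (7.3, 6.6) after.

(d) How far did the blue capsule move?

3.0

The blue capsule moved from about (6.9, 7.5) to (4.1, 6.5), a distance of √(2.8² + 1.0²) ≈ 3.0.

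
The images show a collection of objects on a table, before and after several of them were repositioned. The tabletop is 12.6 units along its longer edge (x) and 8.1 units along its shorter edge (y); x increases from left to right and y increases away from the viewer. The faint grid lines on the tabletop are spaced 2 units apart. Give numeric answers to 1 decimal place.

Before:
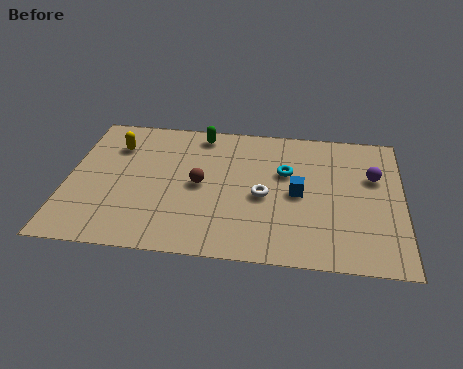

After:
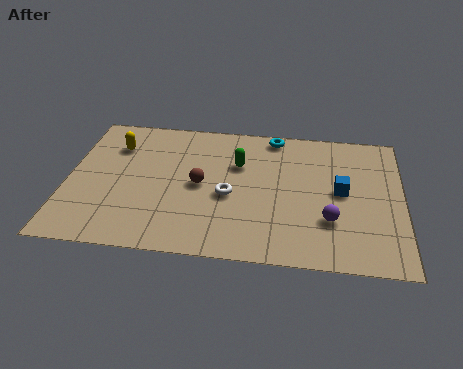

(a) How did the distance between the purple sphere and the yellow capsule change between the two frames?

-0.9

They were about 9.8 units apart before and 8.9 after — 0.9 units closer together.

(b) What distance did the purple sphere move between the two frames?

3.1

The purple sphere moved from about (11.5, 5.2) to (9.9, 2.5), a distance of √(1.6² + 2.7²) ≈ 3.1.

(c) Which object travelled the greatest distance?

the purple sphere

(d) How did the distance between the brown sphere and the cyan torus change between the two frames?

+0.9

The distance was about 3.4 in the first image and 4.3 in the second, so they moved 0.9 units further apart.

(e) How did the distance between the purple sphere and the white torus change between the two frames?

-0.5

Before: roughly 4.4 units apart; after: 3.9. That's 0.5 units closer together.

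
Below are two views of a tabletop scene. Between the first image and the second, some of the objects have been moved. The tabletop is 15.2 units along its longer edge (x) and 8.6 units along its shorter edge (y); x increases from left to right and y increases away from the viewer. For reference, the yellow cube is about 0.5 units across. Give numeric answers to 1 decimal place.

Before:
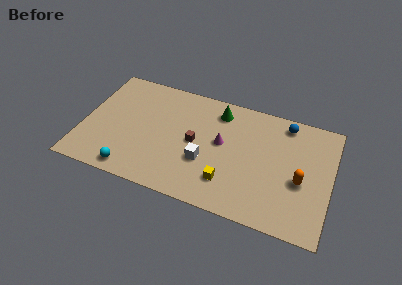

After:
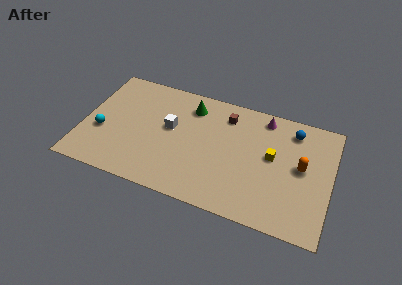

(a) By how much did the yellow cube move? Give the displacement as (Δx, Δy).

(2.5, 2.7)

The yellow cube started near (9.1, 2.1) and ended near (11.6, 4.8).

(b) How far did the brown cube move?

3.1

The brown cube moved from about (6.9, 4.3) to (8.6, 6.9), a distance of √(1.7² + 2.6²) ≈ 3.1.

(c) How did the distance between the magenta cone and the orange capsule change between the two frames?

-1.2

They were about 5.0 units apart before and 3.8 after — 1.2 units closer together.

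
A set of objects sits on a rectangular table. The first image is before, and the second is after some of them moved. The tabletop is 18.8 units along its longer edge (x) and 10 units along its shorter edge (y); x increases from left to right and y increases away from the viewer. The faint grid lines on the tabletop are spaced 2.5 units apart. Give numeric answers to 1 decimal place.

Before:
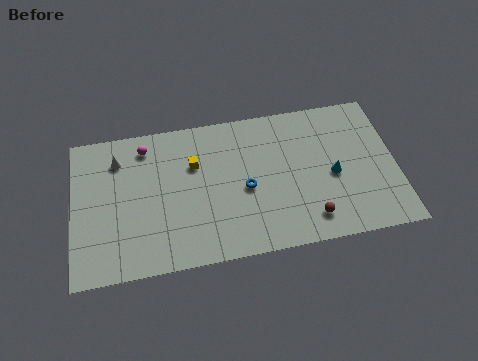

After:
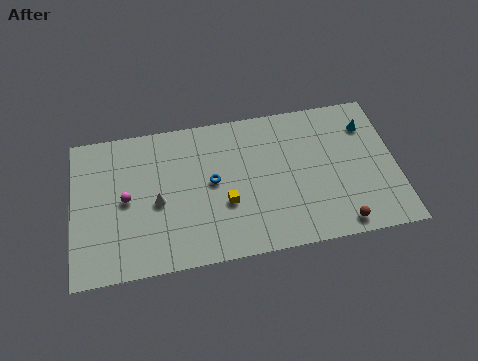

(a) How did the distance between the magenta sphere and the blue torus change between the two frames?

-1.9

They were about 6.9 units apart before and 5.0 after — 1.9 units closer together.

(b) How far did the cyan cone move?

3.8

The cyan cone moved from about (15.1, 4.5) to (17.3, 7.6), a distance of √(2.2² + 3.1²) ≈ 3.8.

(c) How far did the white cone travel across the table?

4.0

The white cone moved from about (2.7, 7.8) to (4.9, 4.5), a distance of √(2.2² + 3.3²) ≈ 4.0.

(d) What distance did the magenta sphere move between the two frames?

3.6

From (4.3, 8.4) to (3.1, 5.0), the magenta sphere covered √(1.2² + 3.4²) ≈ 3.6 units.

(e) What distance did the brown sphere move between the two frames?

1.8

The brown sphere moved from about (13.6, 1.8) to (15.3, 1.1), a distance of √(1.7² + 0.7²) ≈ 1.8.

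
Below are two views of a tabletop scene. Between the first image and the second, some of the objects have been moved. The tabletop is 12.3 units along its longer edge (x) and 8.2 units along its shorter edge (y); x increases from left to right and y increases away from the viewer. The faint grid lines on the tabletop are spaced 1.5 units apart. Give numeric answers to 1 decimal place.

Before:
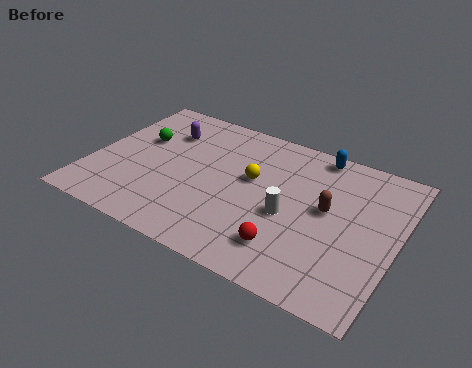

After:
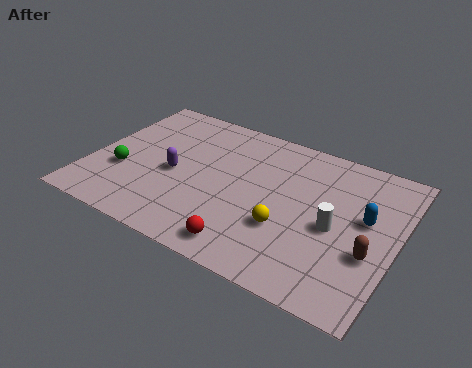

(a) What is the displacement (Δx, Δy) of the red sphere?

(-1.5, -0.7)

The red sphere was at about (8.3, 1.8) and moved to about (6.8, 1.1).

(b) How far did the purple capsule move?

2.4

The purple capsule was near (2.6, 6.0) before and (3.4, 3.7) after, so it travelled √(0.8² + 2.3²) ≈ 2.4 units.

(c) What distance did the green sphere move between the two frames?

2.2

From (1.7, 5.1) to (1.4, 2.9), the green sphere covered √(0.3² + 2.2²) ≈ 2.2 units.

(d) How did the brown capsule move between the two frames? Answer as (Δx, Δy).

(1.9, -1.5)

From the two frames, the brown capsule sits at roughly (9.5, 4.5) before and (11.4, 3.0) after.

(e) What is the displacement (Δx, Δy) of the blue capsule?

(2.3, -2.7)

The blue capsule started near (8.7, 7.4) and ended near (11.0, 4.7).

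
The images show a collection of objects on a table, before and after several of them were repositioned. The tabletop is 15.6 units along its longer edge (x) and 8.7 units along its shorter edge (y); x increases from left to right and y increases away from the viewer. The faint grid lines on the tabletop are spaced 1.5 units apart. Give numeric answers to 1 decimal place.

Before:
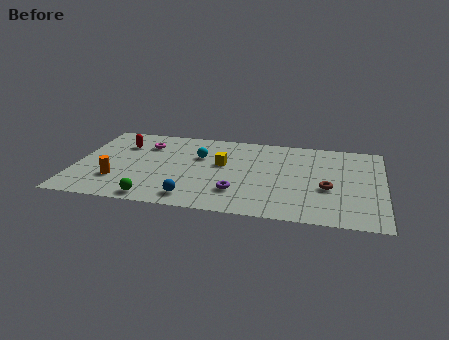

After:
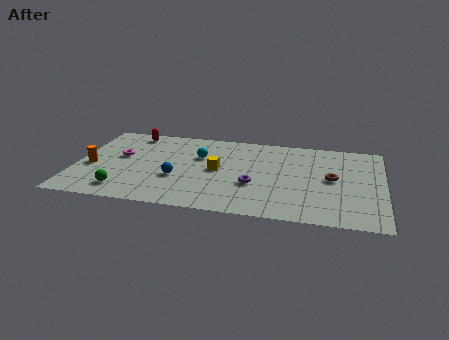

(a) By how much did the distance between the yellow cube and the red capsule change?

+0.3

They were about 5.3 units apart before and 5.6 after — 0.3 units further apart.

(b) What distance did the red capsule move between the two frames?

1.4

The red capsule moved from about (2.2, 6.3) to (2.6, 7.6), a distance of √(0.4² + 1.3²) ≈ 1.4.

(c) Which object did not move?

the cyan sphere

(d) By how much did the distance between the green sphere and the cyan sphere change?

+0.3

The distance was about 5.2 in the first image and 5.5 in the second, so they moved 0.3 units further apart.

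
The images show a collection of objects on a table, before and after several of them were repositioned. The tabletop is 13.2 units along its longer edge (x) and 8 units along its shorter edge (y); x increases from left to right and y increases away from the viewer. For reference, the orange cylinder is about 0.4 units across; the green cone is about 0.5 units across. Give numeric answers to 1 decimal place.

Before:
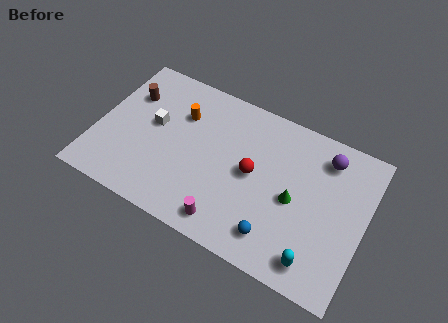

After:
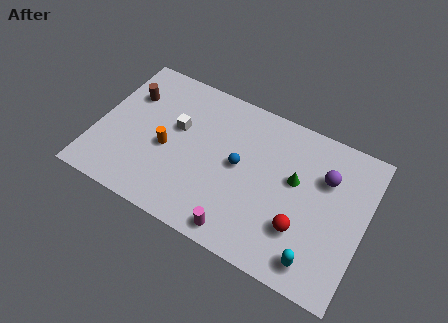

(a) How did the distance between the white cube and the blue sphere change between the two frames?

-3.9

Before: roughly 7.2 units apart; after: 3.3. That's 3.9 units closer together.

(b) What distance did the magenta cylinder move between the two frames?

0.6

The magenta cylinder moved from about (6.9, 1.1) to (7.5, 0.9), a distance of √(0.6² + 0.2²) ≈ 0.6.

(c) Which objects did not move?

the brown cylinder and the cyan capsule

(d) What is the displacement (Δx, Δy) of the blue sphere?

(-2.2, 2.7)

The blue sphere started near (9.2, 1.5) and ended near (7.0, 4.2).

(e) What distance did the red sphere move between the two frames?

3.1

The red sphere was near (7.7, 4.1) before and (10.3, 2.4) after, so it travelled √(2.6² + 1.7²) ≈ 3.1 units.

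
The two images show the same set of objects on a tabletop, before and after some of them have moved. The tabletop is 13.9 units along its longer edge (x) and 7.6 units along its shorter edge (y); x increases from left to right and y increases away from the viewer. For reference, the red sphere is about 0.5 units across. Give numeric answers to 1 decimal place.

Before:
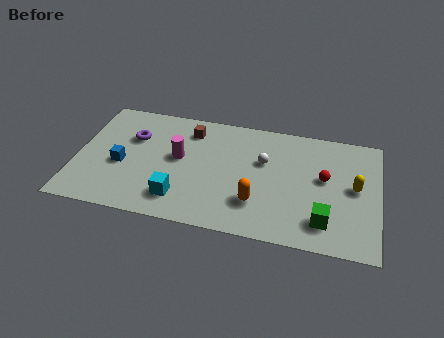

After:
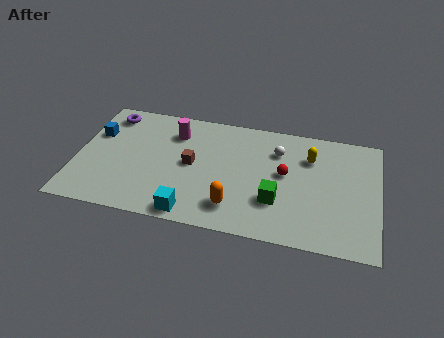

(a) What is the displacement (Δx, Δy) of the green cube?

(-2.2, 0.8)

The green cube was at about (11.5, 1.6) and moved to about (9.3, 2.4).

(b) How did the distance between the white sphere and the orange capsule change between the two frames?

+1.7

Before: roughly 2.7 units apart; after: 4.4. That's 1.7 units further apart.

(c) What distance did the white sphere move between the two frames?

1.0

The white sphere moved from about (8.6, 4.8) to (9.2, 5.6), a distance of √(0.6² + 0.8²) ≈ 1.0.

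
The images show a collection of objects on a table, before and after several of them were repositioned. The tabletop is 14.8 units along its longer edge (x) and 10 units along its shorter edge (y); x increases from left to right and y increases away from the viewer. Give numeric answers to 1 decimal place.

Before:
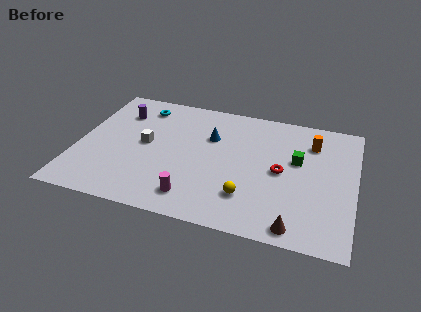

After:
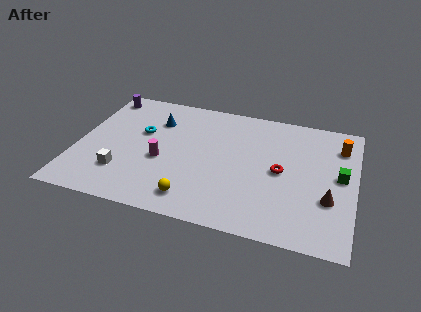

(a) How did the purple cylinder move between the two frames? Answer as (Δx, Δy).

(-1.1, 1.2)

From the two frames, the purple cylinder sits at roughly (2.0, 7.5) before and (0.9, 8.7) after.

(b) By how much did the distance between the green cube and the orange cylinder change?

+0.7

They were about 1.7 units apart before and 2.4 after — 0.7 units further apart.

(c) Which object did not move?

the red torus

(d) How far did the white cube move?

2.8

The white cube moved from about (3.6, 5.2) to (2.6, 2.6), a distance of √(1.0² + 2.6²) ≈ 2.8.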